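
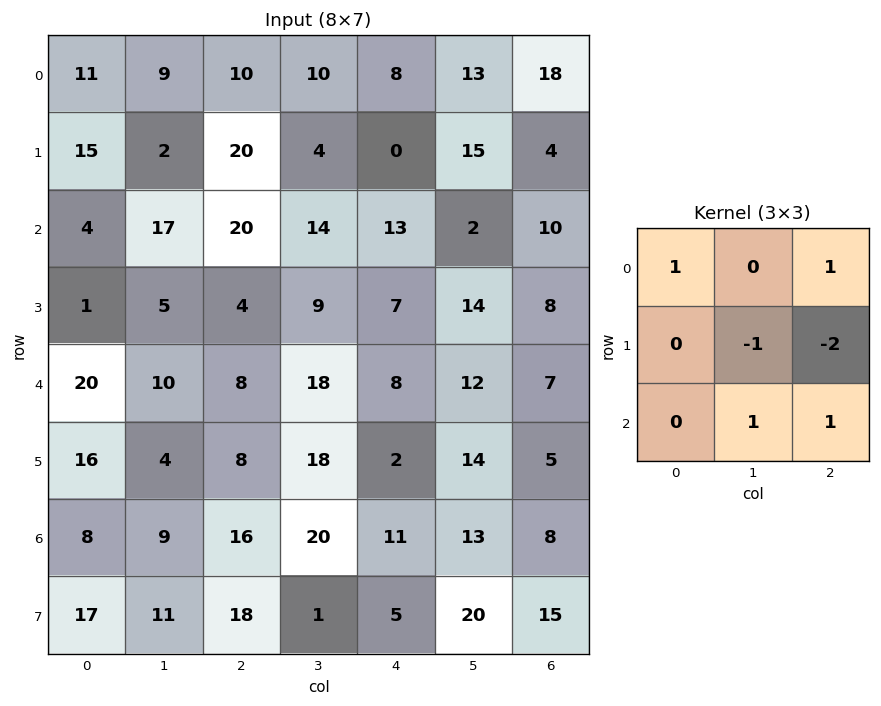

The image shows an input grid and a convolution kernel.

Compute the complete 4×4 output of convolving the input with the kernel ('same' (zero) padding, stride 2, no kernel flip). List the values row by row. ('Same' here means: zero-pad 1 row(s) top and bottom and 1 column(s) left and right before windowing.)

-12 -6 -19 -14
-30 -29 23 13
-15 -4 7 12
6 -15 20 21

Output[0,0]: The receptive field on the zero-padded input at this output position is [0 0 0 / 0 11 9 / 0 15 2]. Elementwise product with the kernel and sum: 0·1 + 0·1 + 11·-1 + 9·-2 + 15·1 + 2·1.
Output[0,1]: The receptive field on the zero-padded input at this output position is [0 0 0 / 9 10 10 / 2 20 4]. Elementwise product with the kernel and sum: 0·1 + 0·1 + 10·-1 + 10·-2 + 20·1 + 4·1.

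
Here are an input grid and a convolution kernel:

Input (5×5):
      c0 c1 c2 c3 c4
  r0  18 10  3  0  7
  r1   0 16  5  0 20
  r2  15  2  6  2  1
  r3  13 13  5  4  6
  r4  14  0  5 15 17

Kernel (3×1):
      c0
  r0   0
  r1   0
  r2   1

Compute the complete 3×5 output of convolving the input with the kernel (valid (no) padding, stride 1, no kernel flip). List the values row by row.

15 2 6 2 1
13 13 5 4 6
14 0 5 15 17

Output[0,0]: The receptive field on the input at this output position is [18 / 0 / 15]. Elementwise product with the kernel and sum: 15·1.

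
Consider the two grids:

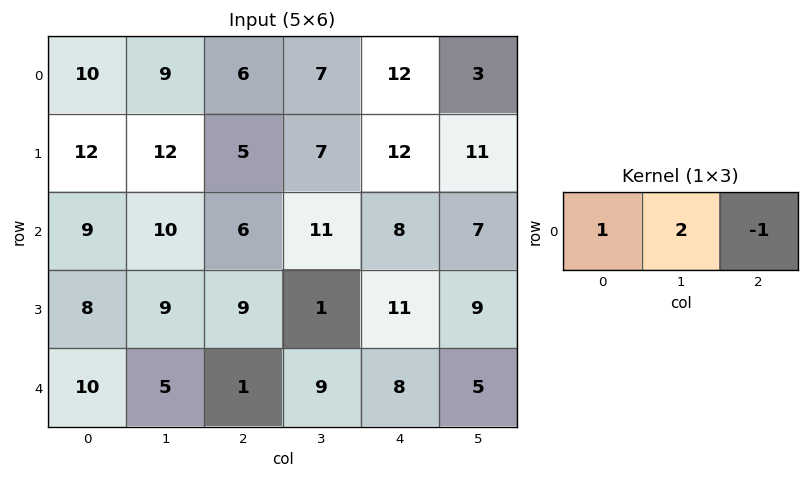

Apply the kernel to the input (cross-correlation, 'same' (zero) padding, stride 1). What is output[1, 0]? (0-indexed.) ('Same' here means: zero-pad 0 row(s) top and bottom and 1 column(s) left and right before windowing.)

12

The receptive field on the zero-padded input at this output position is [0 12 12]. Elementwise product with the kernel and sum: 0·1 + 12·2 + 12·-1.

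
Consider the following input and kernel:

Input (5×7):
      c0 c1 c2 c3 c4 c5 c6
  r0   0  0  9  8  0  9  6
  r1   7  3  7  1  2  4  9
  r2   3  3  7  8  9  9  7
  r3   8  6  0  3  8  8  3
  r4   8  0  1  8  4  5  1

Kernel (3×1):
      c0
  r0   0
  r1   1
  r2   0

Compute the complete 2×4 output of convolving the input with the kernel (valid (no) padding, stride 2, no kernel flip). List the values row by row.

Output[0,0]: The receptive field on the input at this output position is [0 / 7 / 3]. Elementwise product with the kernel and sum: 7·1.
Output[0,1]: The receptive field on the input at this output position is [9 / 7 / 7]. Elementwise product with the kernel and sum: 7·1.

7 7 2 9
8 0 8 3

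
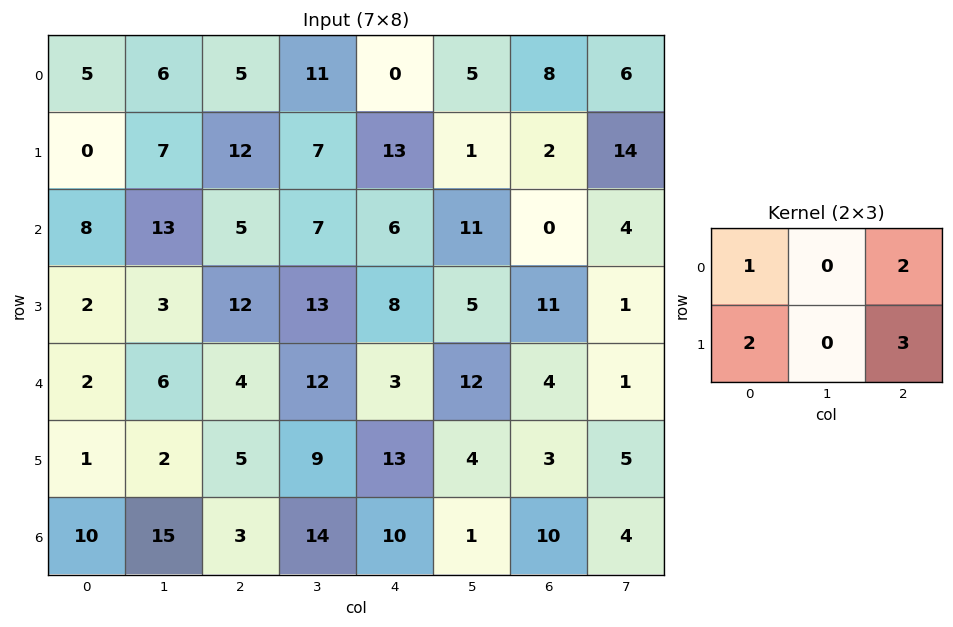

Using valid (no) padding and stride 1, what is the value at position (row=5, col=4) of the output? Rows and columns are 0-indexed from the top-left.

The receptive field on the input at this output position is [13 4 3 / 10 1 10]. Elementwise product with the kernel and sum: 13·1 + 3·2 + 10·2 + 10·3.

69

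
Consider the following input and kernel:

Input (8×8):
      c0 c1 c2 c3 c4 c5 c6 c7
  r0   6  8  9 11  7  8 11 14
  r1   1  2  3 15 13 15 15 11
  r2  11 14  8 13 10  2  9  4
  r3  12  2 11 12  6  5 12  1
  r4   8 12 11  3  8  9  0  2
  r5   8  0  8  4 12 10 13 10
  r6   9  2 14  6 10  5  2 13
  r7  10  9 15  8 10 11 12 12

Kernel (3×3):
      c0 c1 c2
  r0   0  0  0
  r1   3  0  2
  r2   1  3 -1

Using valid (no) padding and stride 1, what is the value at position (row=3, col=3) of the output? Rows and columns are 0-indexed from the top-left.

57

The receptive field on the input at this output position is [12 6 5 / 3 8 9 / 4 12 10]. Elementwise product with the kernel and sum: 3·3 + 9·2 + 4·1 + 12·3 + 10·-1.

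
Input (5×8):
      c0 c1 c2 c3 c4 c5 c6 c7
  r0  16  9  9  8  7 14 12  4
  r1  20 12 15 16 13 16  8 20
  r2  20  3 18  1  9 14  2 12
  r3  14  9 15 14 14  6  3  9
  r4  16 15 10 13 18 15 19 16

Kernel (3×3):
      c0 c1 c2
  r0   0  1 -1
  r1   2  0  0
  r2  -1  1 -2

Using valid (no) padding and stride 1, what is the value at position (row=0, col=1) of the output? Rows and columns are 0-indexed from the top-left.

The receptive field on the input at this output position is [9 9 8 / 12 15 16 / 3 18 1]. Elementwise product with the kernel and sum: 9·1 + 8·-1 + 12·2 + 3·-1 + 18·1 + 1·-2.

38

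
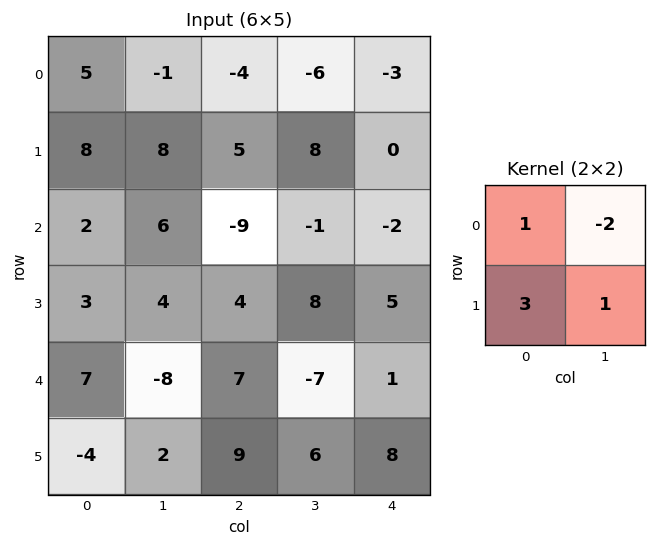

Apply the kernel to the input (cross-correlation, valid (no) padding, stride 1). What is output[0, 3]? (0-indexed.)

24

The receptive field on the input at this output position is [-6 -3 / 8 0]. Elementwise product with the kernel and sum: -6·1 + -3·-2 + 8·3 + 0·1.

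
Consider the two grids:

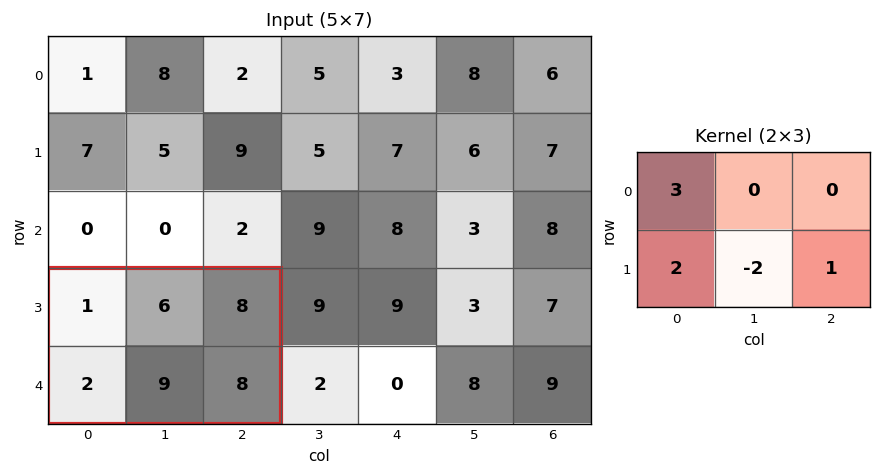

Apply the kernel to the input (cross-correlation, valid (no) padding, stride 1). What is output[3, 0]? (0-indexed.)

-3

The receptive field on the input at this output position is [1 6 8 / 2 9 8]. Elementwise product with the kernel and sum: 1·3 + 2·2 + 9·-2 + 8·1.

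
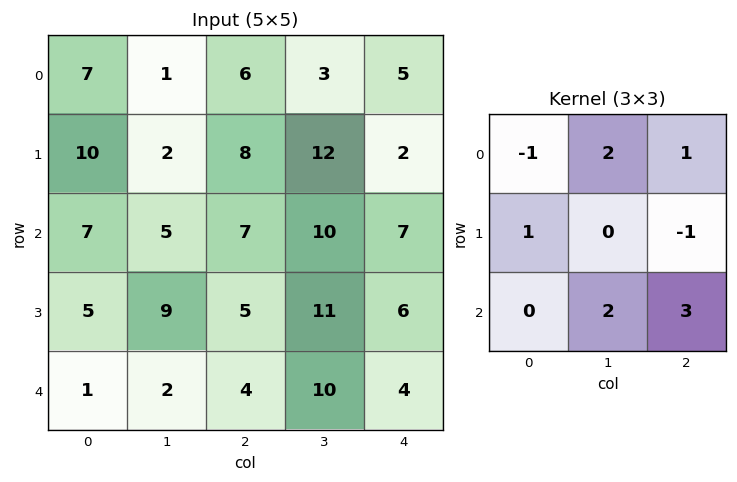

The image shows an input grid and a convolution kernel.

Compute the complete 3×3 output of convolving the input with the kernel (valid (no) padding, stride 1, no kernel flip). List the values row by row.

34 48 52
35 64 58
26 55 51

Output[0,0]: The receptive field on the input at this output position is [7 1 6 / 10 2 8 / 7 5 7]. Elementwise product with the kernel and sum: 7·-1 + 1·2 + 6·1 + 10·1 + 8·-1 + 5·2 + 7·3.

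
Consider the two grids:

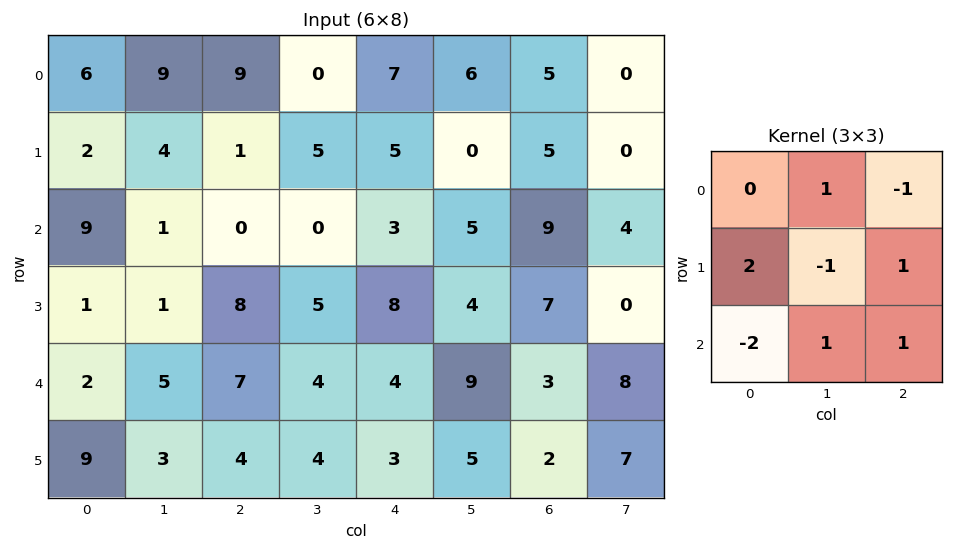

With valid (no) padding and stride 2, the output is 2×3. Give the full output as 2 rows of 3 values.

-16 -2 24
18 10 19

Output[0,0]: The receptive field on the input at this output position is [6 9 9 / 2 4 1 / 9 1 0]. Elementwise product with the kernel and sum: 9·1 + 9·-1 + 2·2 + 4·-1 + 1·1 + 9·-2 + 1·1 + 0·1.
Output[0,1]: The receptive field on the input at this output position is [9 0 7 / 1 5 5 / 0 0 3]. Elementwise product with the kernel and sum: 0·1 + 7·-1 + 1·2 + 5·-1 + 5·1 + 0·-2 + 0·1 + 3·1.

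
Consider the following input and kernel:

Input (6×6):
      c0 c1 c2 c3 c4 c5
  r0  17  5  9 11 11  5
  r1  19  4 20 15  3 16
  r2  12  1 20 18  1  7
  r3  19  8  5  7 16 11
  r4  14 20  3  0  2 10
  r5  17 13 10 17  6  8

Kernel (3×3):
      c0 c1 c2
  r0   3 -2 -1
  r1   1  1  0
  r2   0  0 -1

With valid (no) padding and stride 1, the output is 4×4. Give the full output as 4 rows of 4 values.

35 -8 28 17
37 -29 49 31
38 -42 33 58
60 13 -18 -28

Output[0,0]: The receptive field on the input at this output position is [17 5 9 / 19 4 20 / 12 1 20]. Elementwise product with the kernel and sum: 17·3 + 5·-2 + 9·-1 + 19·1 + 4·1 + 20·-1.
Output[0,1]: The receptive field on the input at this output position is [5 9 11 / 4 20 15 / 1 20 18]. Elementwise product with the kernel and sum: 5·3 + 9·-2 + 11·-1 + 4·1 + 20·1 + 18·-1.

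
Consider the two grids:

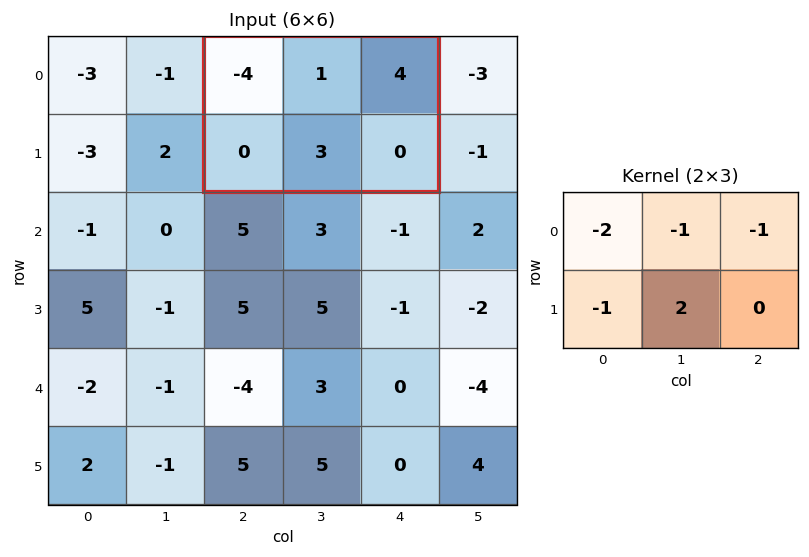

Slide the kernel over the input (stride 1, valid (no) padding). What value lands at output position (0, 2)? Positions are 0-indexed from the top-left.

The receptive field on the input at this output position is [-4 1 4 / 0 3 0]. Elementwise product with the kernel and sum: -4·-2 + 1·-1 + 4·-1 + 0·-1 + 3·2.

9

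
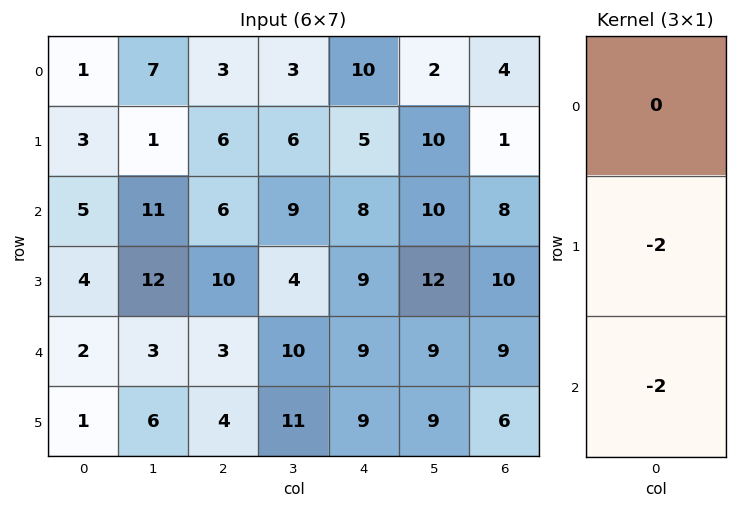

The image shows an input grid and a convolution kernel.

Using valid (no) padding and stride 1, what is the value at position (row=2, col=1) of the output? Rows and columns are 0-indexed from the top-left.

-30

The receptive field on the input at this output position is [11 / 12 / 3]. Elementwise product with the kernel and sum: 12·-2 + 3·-2.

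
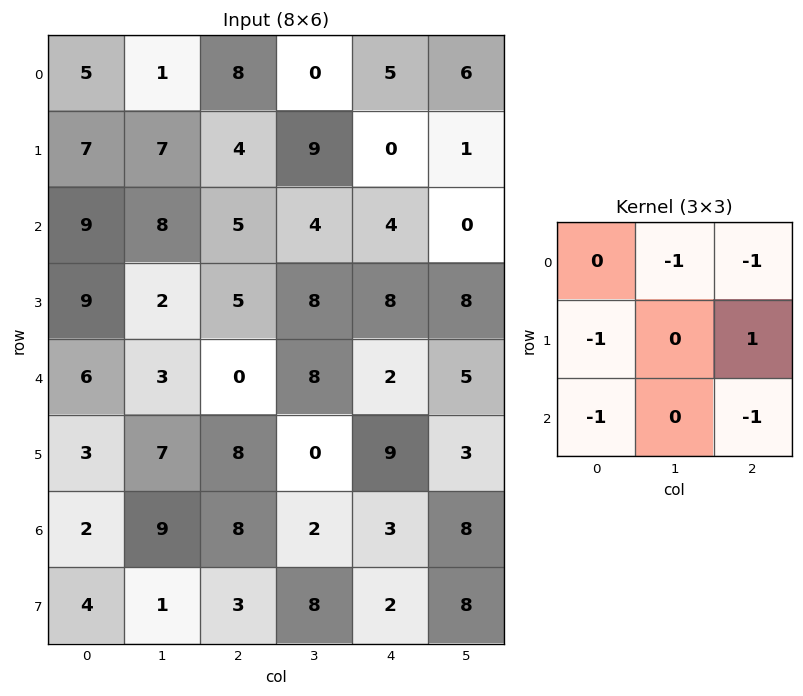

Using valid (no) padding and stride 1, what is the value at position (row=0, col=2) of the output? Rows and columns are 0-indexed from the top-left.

-18

The receptive field on the input at this output position is [8 0 5 / 4 9 0 / 5 4 4]. Elementwise product with the kernel and sum: 0·-1 + 5·-1 + 4·-1 + 0·1 + 5·-1 + 4·-1.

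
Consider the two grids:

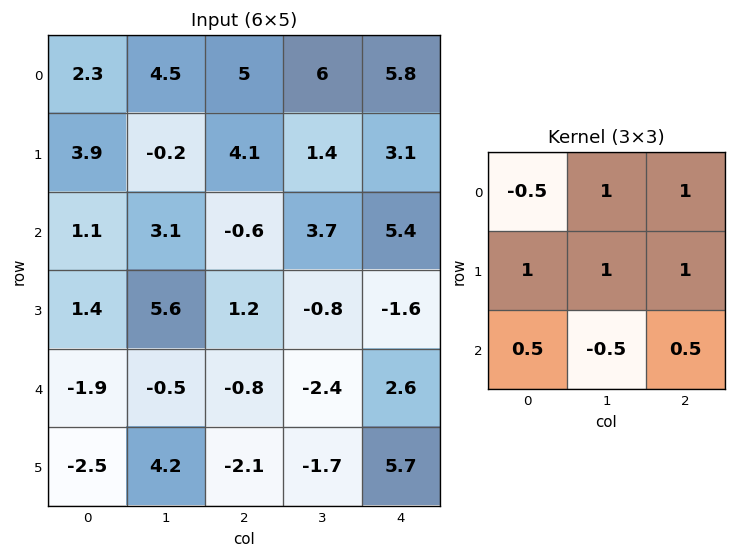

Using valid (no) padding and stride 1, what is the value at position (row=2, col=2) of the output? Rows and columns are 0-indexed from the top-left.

The receptive field on the input at this output position is [-0.6 3.7 5.4 / 1.2 -0.8 -1.6 / -0.8 -2.4 2.6]. Elementwise product with the kernel and sum: -0.6·-0.5 + 3.7·1 + 5.4·1 + 1.2·1 + -0.8·1 + -1.6·1 + -0.8·0.5 + -2.4·-0.5 + 2.6·0.5.

10.3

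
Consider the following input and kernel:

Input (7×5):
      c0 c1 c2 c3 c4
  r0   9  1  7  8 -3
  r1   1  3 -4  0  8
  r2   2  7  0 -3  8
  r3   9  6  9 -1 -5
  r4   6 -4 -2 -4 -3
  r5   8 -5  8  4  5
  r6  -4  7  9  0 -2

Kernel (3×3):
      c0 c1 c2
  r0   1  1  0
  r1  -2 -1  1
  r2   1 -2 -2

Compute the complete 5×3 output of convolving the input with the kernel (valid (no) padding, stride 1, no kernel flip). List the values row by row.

-11 19 21
-28 -28 28
12 -7 -13
7 -8 3
-37 -11 -8

Output[0,0]: The receptive field on the input at this output position is [9 1 7 / 1 3 -4 / 2 7 0]. Elementwise product with the kernel and sum: 9·1 + 1·1 + 1·-2 + 3·-1 + -4·1 + 2·1 + 7·-2 + 0·-2.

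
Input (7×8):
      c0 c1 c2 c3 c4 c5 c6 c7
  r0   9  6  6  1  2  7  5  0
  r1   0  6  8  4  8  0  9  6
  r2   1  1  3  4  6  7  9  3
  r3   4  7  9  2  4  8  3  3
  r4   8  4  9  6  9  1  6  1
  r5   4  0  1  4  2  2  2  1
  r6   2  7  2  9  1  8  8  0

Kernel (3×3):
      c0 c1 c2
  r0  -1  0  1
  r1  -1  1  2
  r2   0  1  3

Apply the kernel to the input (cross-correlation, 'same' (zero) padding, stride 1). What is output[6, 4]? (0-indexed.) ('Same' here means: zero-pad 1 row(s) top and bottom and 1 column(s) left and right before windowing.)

The receptive field on the zero-padded input at this output position is [4 2 2 / 9 1 8 / 0 0 0]. Elementwise product with the kernel and sum: 4·-1 + 2·1 + 9·-1 + 1·1 + 8·2 + 0·1 + 0·3.

6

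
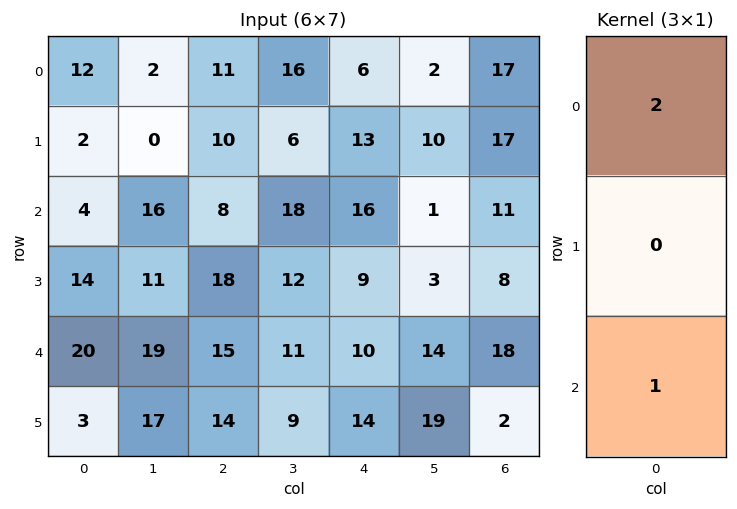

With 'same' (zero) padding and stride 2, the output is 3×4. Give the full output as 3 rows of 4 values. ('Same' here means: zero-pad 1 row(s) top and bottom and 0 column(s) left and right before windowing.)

Output[0,0]: The receptive field on the zero-padded input at this output position is [0 / 12 / 2]. Elementwise product with the kernel and sum: 0·2 + 2·1.

2 10 13 17
18 38 35 42
31 50 32 18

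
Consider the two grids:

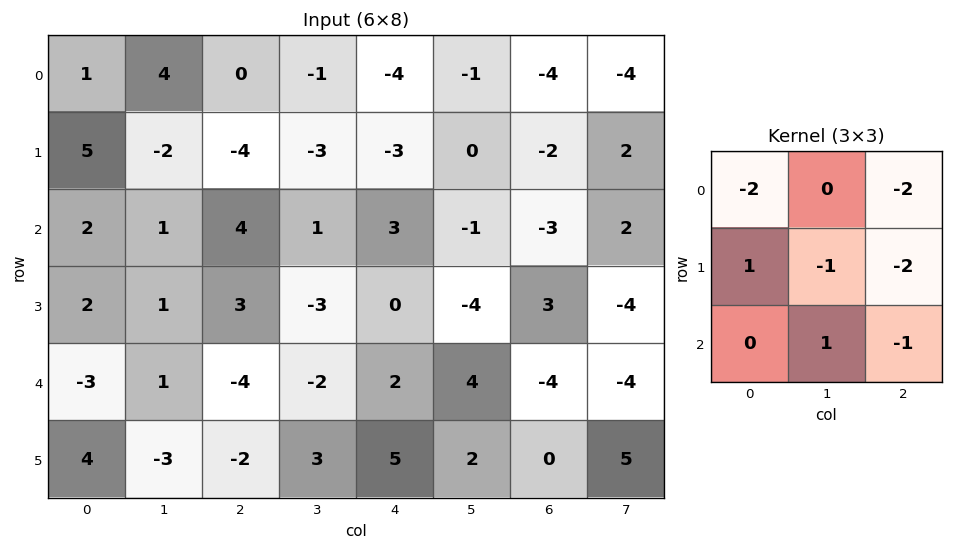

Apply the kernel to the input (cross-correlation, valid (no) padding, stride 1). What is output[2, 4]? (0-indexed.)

The receptive field on the input at this output position is [3 -1 -3 / 0 -4 3 / 2 4 -4]. Elementwise product with the kernel and sum: 3·-2 + -3·-2 + 0·1 + -4·-1 + 3·-2 + 4·1 + -4·-1.

6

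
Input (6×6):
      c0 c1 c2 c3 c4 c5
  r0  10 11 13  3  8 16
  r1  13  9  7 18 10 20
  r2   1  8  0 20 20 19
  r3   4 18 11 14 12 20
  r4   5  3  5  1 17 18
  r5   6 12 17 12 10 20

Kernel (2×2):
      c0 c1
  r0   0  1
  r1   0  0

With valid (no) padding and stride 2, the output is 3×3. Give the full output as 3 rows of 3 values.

Output[0,0]: The receptive field on the input at this output position is [10 11 / 13 9]. Elementwise product with the kernel and sum: 11·1.
Output[0,1]: The receptive field on the input at this output position is [13 3 / 7 18]. Elementwise product with the kernel and sum: 3·1.

11 3 16
8 20 19
3 1 18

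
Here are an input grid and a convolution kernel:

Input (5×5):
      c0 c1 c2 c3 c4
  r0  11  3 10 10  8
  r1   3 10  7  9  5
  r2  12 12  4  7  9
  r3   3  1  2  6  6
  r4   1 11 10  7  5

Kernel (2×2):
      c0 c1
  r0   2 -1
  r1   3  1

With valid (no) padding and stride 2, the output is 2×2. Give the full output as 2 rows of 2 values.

38 40
22 13

Output[0,0]: The receptive field on the input at this output position is [11 3 / 3 10]. Elementwise product with the kernel and sum: 11·2 + 3·-1 + 3·3 + 10·1.
Output[0,1]: The receptive field on the input at this output position is [10 10 / 7 9]. Elementwise product with the kernel and sum: 10·2 + 10·-1 + 7·3 + 9·1.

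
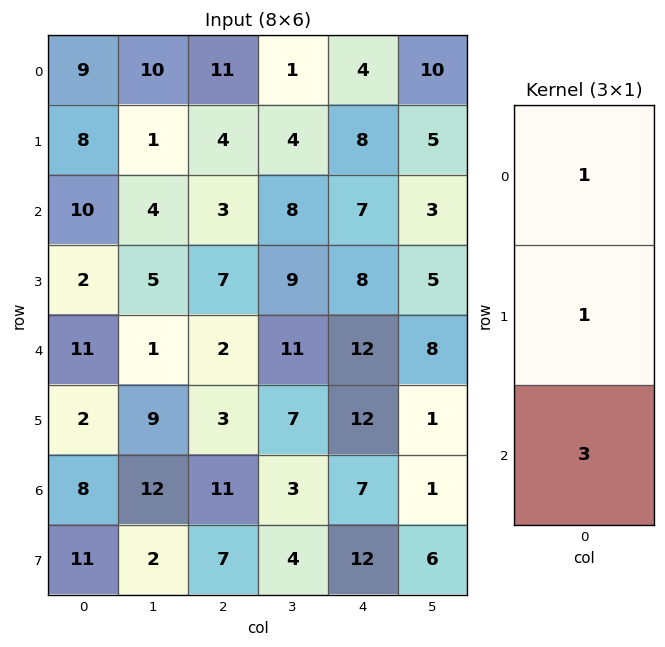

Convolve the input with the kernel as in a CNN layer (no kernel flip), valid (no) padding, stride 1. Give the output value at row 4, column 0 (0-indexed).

The receptive field on the input at this output position is [11 / 2 / 8]. Elementwise product with the kernel and sum: 11·1 + 2·1 + 8·3.

37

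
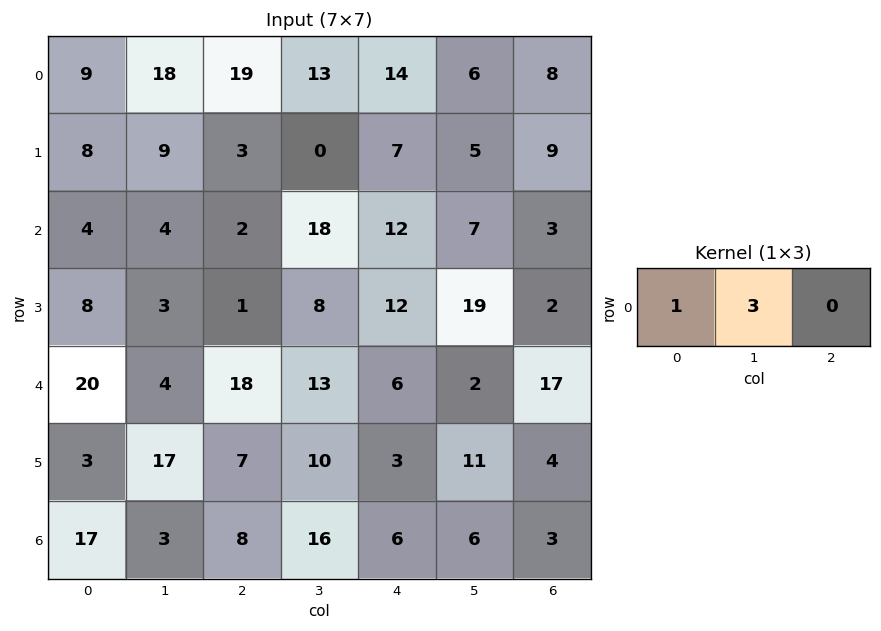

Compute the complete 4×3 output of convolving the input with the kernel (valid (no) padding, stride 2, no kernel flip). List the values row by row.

63 58 32
16 56 33
32 57 12
26 56 24

Output[0,0]: The receptive field on the input at this output position is [9 18 19]. Elementwise product with the kernel and sum: 9·1 + 18·3.
Output[0,1]: The receptive field on the input at this output position is [19 13 14]. Elementwise product with the kernel and sum: 19·1 + 13·3.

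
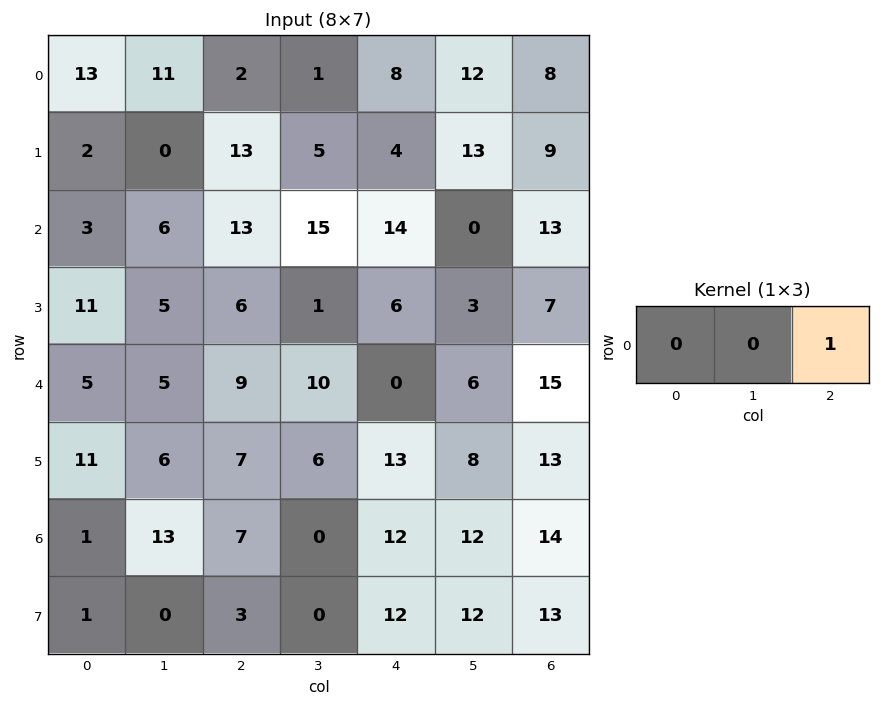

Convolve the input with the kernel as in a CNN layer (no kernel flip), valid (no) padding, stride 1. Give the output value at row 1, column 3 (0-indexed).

The receptive field on the input at this output position is [5 4 13]. Elementwise product with the kernel and sum: 13·1.

13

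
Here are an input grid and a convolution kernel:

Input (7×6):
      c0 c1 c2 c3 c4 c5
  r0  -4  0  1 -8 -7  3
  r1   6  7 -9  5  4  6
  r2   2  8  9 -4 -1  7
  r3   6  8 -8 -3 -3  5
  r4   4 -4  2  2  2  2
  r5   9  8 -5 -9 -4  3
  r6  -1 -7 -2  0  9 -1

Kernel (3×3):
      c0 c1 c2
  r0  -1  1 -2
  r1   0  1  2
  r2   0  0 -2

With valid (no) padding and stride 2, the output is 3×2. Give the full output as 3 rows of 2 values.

-27 20
-24 -24
-10 -39

Output[0,0]: The receptive field on the input at this output position is [-4 0 1 / 6 7 -9 / 2 8 9]. Elementwise product with the kernel and sum: -4·-1 + 0·1 + 1·-2 + 7·1 + -9·2 + 9·-2.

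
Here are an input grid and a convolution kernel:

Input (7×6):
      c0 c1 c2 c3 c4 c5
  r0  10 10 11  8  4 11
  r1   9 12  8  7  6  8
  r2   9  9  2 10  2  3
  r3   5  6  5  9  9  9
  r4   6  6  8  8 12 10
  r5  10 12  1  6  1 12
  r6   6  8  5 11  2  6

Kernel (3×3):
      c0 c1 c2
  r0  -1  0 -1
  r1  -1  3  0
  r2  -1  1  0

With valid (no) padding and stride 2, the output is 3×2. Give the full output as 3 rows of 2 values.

Output[0,0]: The receptive field on the input at this output position is [10 10 11 / 9 12 8 / 9 9 2]. Elementwise product with the kernel and sum: 10·-1 + 11·-1 + 9·-1 + 12·3 + 9·-1 + 9·1.
Output[0,1]: The receptive field on the input at this output position is [11 8 4 / 8 7 6 / 2 10 2]. Elementwise product with the kernel and sum: 11·-1 + 4·-1 + 8·-1 + 7·3 + 2·-1 + 10·1.

6 6
2 18
14 3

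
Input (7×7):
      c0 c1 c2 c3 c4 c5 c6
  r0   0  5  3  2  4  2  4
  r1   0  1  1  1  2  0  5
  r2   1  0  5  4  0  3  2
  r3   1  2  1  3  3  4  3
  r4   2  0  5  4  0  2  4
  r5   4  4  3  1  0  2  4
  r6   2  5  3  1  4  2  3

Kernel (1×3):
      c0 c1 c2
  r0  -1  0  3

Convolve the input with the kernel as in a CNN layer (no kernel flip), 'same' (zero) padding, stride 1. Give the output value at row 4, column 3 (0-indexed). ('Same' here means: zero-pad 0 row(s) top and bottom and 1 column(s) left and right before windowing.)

The receptive field on the zero-padded input at this output position is [5 4 0]. Elementwise product with the kernel and sum: 5·-1 + 0·3.

-5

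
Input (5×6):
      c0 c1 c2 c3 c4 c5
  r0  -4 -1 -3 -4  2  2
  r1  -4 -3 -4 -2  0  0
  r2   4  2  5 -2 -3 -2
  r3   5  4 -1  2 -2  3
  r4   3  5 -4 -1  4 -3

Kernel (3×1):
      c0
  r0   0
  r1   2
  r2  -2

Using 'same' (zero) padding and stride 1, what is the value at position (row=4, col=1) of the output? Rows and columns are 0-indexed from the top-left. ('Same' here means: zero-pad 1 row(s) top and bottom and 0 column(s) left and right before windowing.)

The receptive field on the zero-padded input at this output position is [4 / 5 / 0]. Elementwise product with the kernel and sum: 5·2 + 0·-2.

10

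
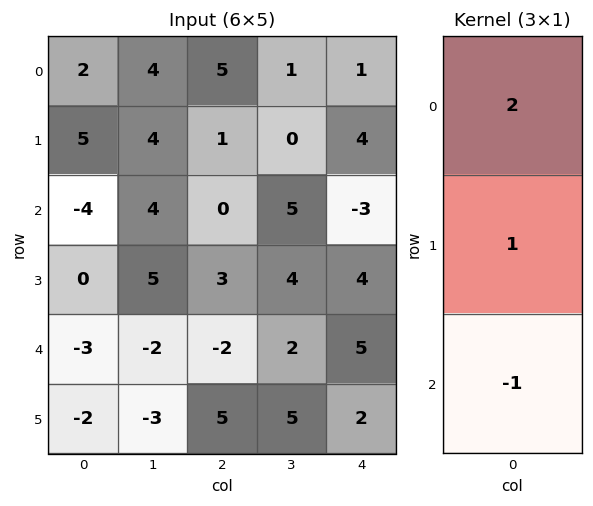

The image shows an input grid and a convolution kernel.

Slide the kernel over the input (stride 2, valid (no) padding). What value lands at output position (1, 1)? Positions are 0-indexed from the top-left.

The receptive field on the input at this output position is [0 / 3 / -2]. Elementwise product with the kernel and sum: 0·2 + 3·1 + -2·-1.

5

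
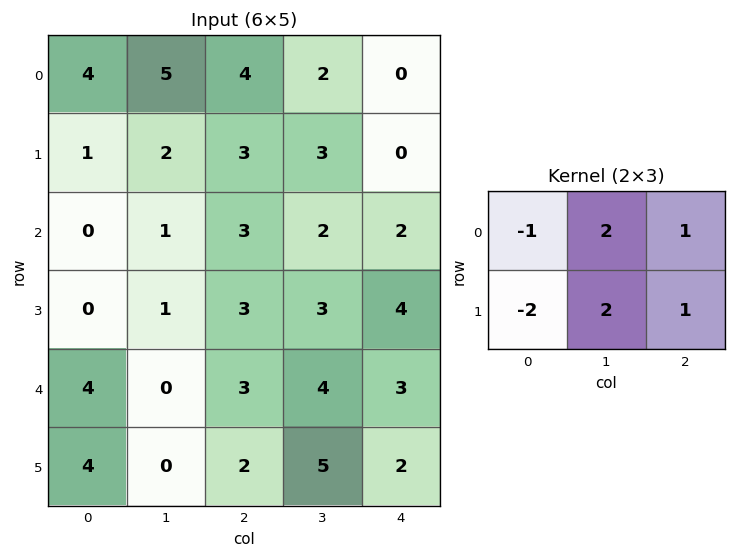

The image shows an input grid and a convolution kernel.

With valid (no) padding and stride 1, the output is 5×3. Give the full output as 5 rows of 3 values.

Output[0,0]: The receptive field on the input at this output position is [4 5 4 / 1 2 3]. Elementwise product with the kernel and sum: 4·-1 + 5·2 + 4·1 + 1·-2 + 2·2 + 3·1.

15 10 0
11 13 3
10 14 7
0 18 12
-7 19 16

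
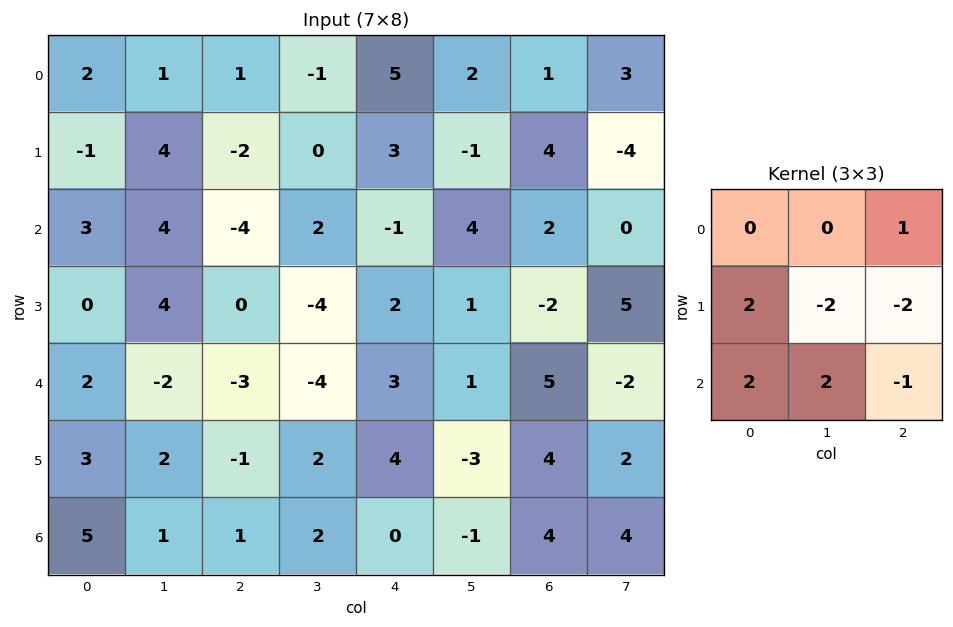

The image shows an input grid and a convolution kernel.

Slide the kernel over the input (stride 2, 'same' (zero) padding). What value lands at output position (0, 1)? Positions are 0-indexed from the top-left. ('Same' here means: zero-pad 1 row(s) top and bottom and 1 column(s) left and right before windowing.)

6

The receptive field on the zero-padded input at this output position is [0 0 0 / 1 1 -1 / 4 -2 0]. Elementwise product with the kernel and sum: 0·1 + 1·2 + 1·-2 + -1·-2 + 4·2 + -2·2 + 0·-1.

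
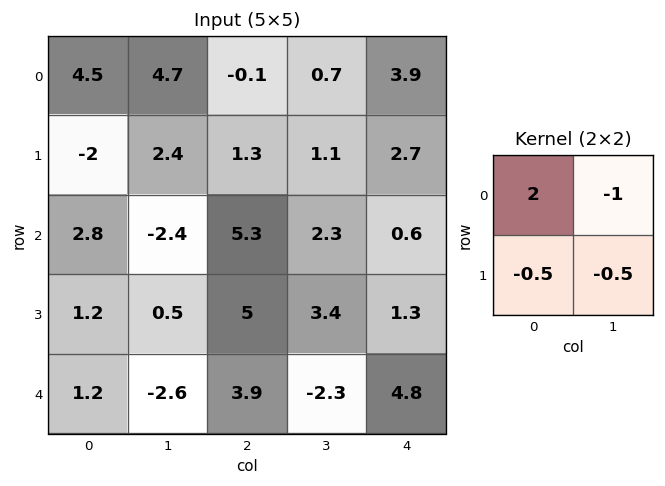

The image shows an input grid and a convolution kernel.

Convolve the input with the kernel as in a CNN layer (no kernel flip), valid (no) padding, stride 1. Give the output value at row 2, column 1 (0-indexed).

-12.85

The receptive field on the input at this output position is [-2.4 5.3 / 0.5 5]. Elementwise product with the kernel and sum: -2.4·2 + 5.3·-1 + 0.5·-0.5 + 5·-0.5.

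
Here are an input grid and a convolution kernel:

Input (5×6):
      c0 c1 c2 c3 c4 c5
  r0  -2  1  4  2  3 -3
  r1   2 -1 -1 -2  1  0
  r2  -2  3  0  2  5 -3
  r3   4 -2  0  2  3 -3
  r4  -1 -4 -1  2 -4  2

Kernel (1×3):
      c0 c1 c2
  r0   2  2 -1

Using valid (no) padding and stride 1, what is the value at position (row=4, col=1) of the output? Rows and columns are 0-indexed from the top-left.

The receptive field on the input at this output position is [-4 -1 2]. Elementwise product with the kernel and sum: -4·2 + -1·2 + 2·-1.

-12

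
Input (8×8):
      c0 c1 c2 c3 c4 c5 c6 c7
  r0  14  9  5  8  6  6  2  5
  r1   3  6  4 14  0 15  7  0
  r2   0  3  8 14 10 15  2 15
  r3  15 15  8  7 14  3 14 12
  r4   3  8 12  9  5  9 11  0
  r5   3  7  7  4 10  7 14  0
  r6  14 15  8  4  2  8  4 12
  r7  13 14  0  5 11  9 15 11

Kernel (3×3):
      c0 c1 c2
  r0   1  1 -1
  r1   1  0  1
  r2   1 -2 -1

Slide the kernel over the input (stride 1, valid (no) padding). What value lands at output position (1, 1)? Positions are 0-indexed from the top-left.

The receptive field on the input at this output position is [6 4 14 / 3 8 14 / 15 8 7]. Elementwise product with the kernel and sum: 6·1 + 4·1 + 14·-1 + 3·1 + 14·1 + 15·1 + 8·-2 + 7·-1.

5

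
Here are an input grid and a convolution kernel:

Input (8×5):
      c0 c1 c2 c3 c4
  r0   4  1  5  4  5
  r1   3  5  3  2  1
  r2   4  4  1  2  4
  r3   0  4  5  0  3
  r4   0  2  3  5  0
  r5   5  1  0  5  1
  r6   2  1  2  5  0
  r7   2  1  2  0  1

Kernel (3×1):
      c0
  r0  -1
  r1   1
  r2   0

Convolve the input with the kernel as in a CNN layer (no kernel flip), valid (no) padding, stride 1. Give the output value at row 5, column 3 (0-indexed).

0

The receptive field on the input at this output position is [5 / 5 / 0]. Elementwise product with the kernel and sum: 5·-1 + 5·1.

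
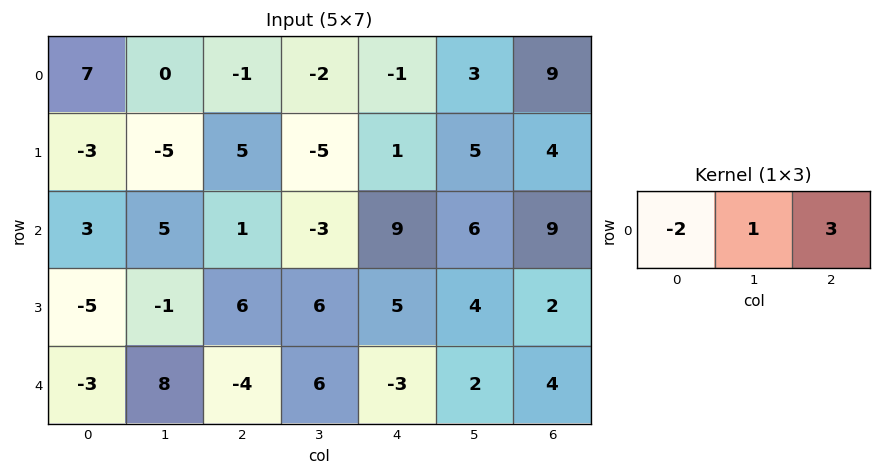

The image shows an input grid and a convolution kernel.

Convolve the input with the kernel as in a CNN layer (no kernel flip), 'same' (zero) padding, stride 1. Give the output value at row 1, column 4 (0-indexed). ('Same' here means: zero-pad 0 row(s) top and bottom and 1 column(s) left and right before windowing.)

The receptive field on the zero-padded input at this output position is [-5 1 5]. Elementwise product with the kernel and sum: -5·-2 + 1·1 + 5·3.

26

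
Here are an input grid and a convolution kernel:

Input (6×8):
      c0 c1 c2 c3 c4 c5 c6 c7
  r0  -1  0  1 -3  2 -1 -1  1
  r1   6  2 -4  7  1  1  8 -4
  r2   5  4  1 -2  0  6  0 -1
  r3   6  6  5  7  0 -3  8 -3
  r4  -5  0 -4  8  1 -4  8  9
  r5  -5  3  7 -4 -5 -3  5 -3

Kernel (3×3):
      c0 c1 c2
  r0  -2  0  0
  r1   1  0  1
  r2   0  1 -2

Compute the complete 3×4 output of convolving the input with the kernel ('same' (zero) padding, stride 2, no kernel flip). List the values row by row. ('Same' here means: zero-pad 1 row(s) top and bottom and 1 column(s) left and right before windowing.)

2 -21 -5 16
-2 -11 -4 17
-11 11 -9 22

Output[0,0]: The receptive field on the zero-padded input at this output position is [0 0 0 / 0 -1 0 / 0 6 2]. Elementwise product with the kernel and sum: 0·-2 + 0·1 + 0·1 + 6·1 + 2·-2.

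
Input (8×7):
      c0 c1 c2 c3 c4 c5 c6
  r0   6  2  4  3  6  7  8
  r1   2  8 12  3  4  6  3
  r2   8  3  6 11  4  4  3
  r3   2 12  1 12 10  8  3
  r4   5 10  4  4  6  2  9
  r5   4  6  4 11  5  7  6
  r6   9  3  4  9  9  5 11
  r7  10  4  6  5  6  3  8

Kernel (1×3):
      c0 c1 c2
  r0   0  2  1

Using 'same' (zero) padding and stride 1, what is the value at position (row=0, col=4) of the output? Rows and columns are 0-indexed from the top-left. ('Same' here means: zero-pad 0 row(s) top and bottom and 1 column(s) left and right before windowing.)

19

The receptive field on the zero-padded input at this output position is [3 6 7]. Elementwise product with the kernel and sum: 6·2 + 7·1.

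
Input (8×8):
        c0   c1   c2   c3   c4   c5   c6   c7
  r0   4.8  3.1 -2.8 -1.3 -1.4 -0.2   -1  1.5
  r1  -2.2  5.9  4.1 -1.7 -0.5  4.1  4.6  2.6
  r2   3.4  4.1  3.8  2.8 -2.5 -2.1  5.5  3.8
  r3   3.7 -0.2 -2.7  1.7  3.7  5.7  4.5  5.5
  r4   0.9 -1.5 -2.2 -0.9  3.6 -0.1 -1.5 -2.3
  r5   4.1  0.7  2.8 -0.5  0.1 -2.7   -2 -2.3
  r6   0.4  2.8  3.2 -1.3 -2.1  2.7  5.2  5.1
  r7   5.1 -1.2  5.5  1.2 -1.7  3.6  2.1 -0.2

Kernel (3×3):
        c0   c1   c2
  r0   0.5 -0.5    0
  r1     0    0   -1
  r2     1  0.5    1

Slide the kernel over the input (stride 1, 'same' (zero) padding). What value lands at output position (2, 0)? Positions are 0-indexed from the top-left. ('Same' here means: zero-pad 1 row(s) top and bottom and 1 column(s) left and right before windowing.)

-1.35

The receptive field on the zero-padded input at this output position is [0 -2.2 5.9 / 0 3.4 4.1 / 0 3.7 -0.2]. Elementwise product with the kernel and sum: 0·0.5 + -2.2·-0.5 + 4.1·-1 + 0·1 + 3.7·0.5 + -0.2·1.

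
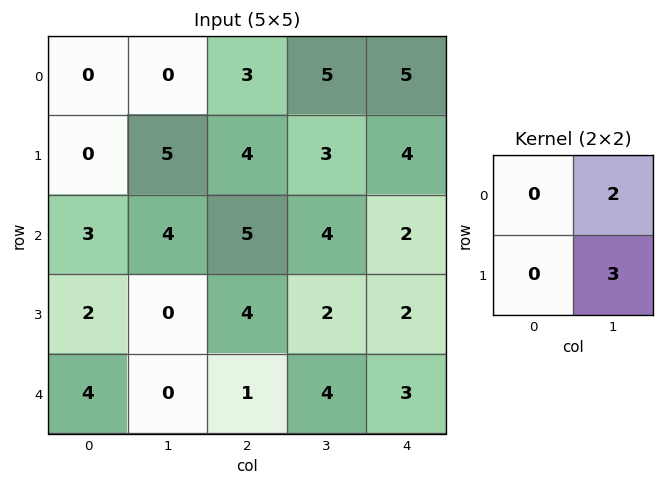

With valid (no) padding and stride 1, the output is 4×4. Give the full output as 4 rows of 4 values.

Output[0,0]: The receptive field on the input at this output position is [0 0 / 0 5]. Elementwise product with the kernel and sum: 0·2 + 5·3.
Output[0,1]: The receptive field on the input at this output position is [0 3 / 5 4]. Elementwise product with the kernel and sum: 3·2 + 4·3.

15 18 19 22
22 23 18 14
8 22 14 10
0 11 16 13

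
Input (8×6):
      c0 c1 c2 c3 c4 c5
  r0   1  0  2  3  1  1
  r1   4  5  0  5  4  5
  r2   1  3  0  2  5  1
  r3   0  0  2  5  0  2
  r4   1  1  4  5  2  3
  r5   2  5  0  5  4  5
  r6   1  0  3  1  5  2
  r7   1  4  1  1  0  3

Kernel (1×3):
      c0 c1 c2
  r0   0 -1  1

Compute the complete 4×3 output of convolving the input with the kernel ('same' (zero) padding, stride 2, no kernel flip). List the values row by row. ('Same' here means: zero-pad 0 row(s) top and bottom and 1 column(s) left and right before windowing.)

Output[0,0]: The receptive field on the zero-padded input at this output position is [0 1 0]. Elementwise product with the kernel and sum: 1·-1 + 0·1.
Output[0,1]: The receptive field on the zero-padded input at this output position is [0 2 3]. Elementwise product with the kernel and sum: 2·-1 + 3·1.

-1 1 0
2 2 -4
0 1 1
-1 -2 -3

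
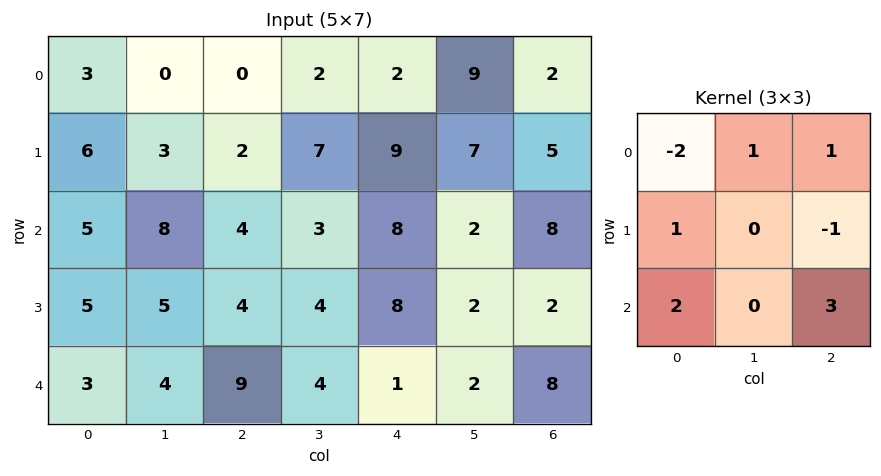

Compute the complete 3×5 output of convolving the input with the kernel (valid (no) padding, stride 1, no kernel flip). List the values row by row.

Output[0,0]: The receptive field on the input at this output position is [3 0 0 / 6 3 2 / 5 8 4]. Elementwise product with the kernel and sum: 3·-2 + 0·1 + 0·1 + 6·1 + 2·-1 + 5·2 + 4·3.
Output[0,1]: The receptive field on the input at this output position is [0 0 2 / 3 2 7 / 8 4 3]. Elementwise product with the kernel and sum: 0·-2 + 0·1 + 2·1 + 3·1 + 7·-1 + 8·2 + 3·3.

20 23 29 19 51
16 30 40 17 16
36 12 20 20 26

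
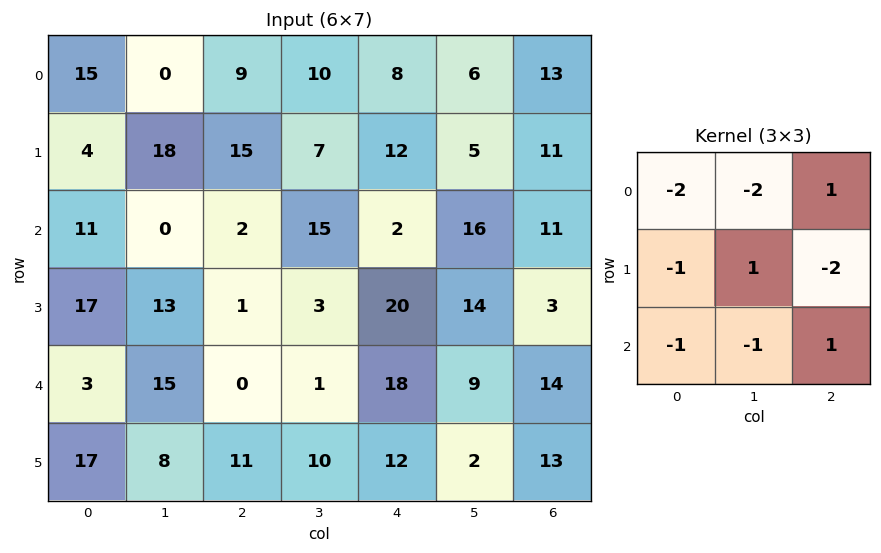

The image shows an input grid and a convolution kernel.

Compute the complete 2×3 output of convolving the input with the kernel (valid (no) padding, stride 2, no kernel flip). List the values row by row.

-46 -77 -51
-44 -53 -50

Output[0,0]: The receptive field on the input at this output position is [15 0 9 / 4 18 15 / 11 0 2]. Elementwise product with the kernel and sum: 15·-2 + 0·-2 + 9·1 + 4·-1 + 18·1 + 15·-2 + 11·-1 + 0·-1 + 2·1.
Output[0,1]: The receptive field on the input at this output position is [9 10 8 / 15 7 12 / 2 15 2]. Elementwise product with the kernel and sum: 9·-2 + 10·-2 + 8·1 + 15·-1 + 7·1 + 12·-2 + 2·-1 + 15·-1 + 2·1.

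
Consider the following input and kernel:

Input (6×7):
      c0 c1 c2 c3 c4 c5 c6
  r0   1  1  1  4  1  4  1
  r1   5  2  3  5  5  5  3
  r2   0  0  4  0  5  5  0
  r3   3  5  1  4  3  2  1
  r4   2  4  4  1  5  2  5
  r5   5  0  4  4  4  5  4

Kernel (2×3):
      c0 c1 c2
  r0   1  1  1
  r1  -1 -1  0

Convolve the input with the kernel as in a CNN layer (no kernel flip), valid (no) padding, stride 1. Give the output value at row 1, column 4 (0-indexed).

The receptive field on the input at this output position is [5 5 3 / 5 5 0]. Elementwise product with the kernel and sum: 5·1 + 5·1 + 3·1 + 5·-1 + 5·-1.

3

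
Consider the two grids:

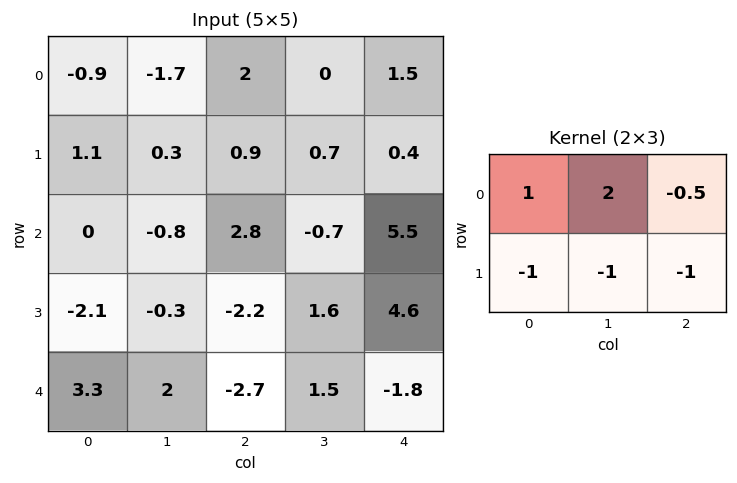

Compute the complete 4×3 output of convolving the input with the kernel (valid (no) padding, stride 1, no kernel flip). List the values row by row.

-7.6 0.4 -0.75
-0.75 0.45 -5.5
1.6 6.05 -5.35
-4.2 -6.3 1.7

Output[0,0]: The receptive field on the input at this output position is [-0.9 -1.7 2 / 1.1 0.3 0.9]. Elementwise product with the kernel and sum: -0.9·1 + -1.7·2 + 2·-0.5 + 1.1·-1 + 0.3·-1 + 0.9·-1.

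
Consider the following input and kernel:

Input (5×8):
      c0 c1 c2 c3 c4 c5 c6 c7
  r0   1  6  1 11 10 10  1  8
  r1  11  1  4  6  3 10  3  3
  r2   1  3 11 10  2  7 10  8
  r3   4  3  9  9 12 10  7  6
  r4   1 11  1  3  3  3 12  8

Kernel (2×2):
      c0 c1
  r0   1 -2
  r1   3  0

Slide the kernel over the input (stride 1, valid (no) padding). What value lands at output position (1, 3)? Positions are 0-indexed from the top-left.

30

The receptive field on the input at this output position is [6 3 / 10 2]. Elementwise product with the kernel and sum: 6·1 + 3·-2 + 10·3.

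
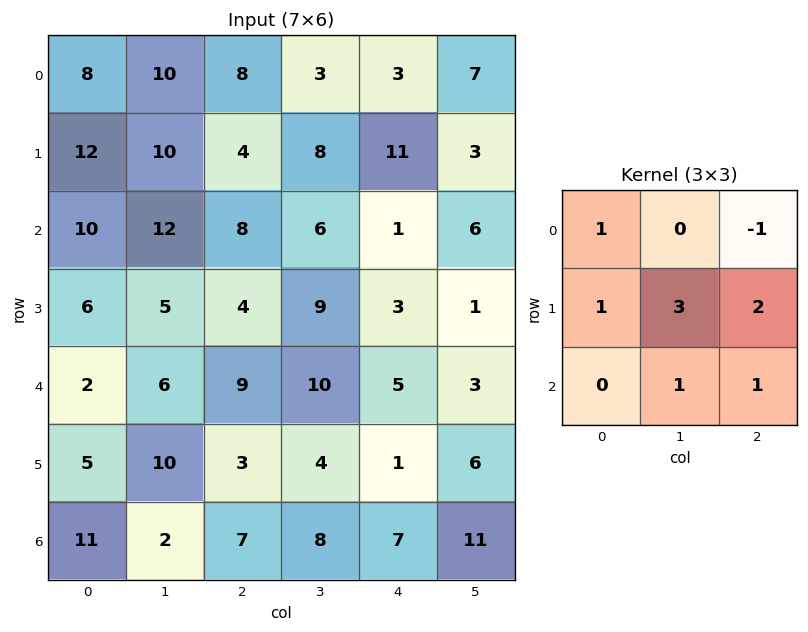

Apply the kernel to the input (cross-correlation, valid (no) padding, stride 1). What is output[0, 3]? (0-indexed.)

50

The receptive field on the input at this output position is [3 3 7 / 8 11 3 / 6 1 6]. Elementwise product with the kernel and sum: 3·1 + 7·-1 + 8·1 + 11·3 + 3·2 + 1·1 + 6·1.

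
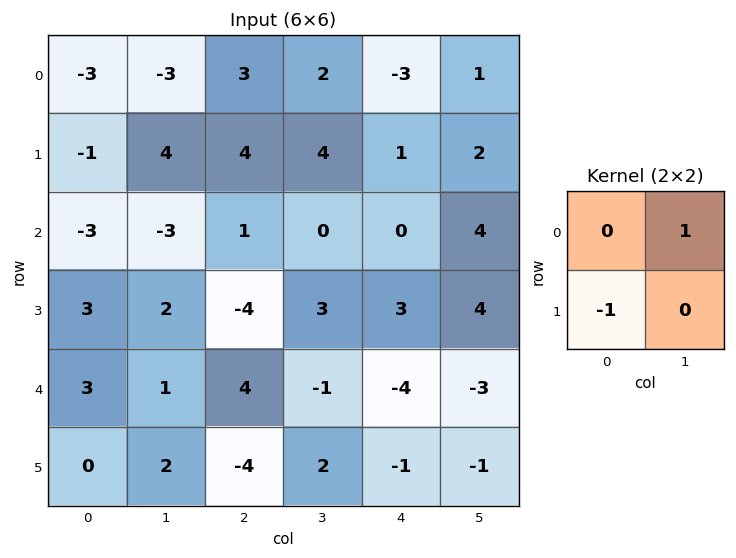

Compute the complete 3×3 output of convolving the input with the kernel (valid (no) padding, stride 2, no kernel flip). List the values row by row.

Output[0,0]: The receptive field on the input at this output position is [-3 -3 / -1 4]. Elementwise product with the kernel and sum: -3·1 + -1·-1.
Output[0,1]: The receptive field on the input at this output position is [3 2 / 4 4]. Elementwise product with the kernel and sum: 2·1 + 4·-1.

-2 -2 0
-6 4 1
1 3 -2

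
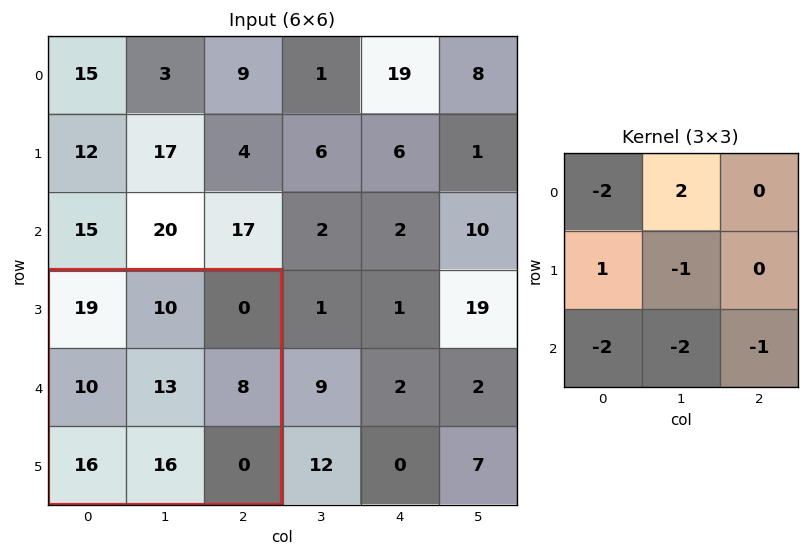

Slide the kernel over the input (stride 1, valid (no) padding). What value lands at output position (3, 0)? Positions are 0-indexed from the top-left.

-85

The receptive field on the input at this output position is [19 10 0 / 10 13 8 / 16 16 0]. Elementwise product with the kernel and sum: 19·-2 + 10·2 + 10·1 + 13·-1 + 16·-2 + 16·-2 + 0·-1.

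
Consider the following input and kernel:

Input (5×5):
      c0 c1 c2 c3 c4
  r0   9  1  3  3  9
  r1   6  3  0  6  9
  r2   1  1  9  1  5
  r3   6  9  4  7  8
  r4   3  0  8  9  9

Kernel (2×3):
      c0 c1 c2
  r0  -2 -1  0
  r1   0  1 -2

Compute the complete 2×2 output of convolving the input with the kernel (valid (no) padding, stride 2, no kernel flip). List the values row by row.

-16 -21
-2 -28

Output[0,0]: The receptive field on the input at this output position is [9 1 3 / 6 3 0]. Elementwise product with the kernel and sum: 9·-2 + 1·-1 + 3·1 + 0·-2.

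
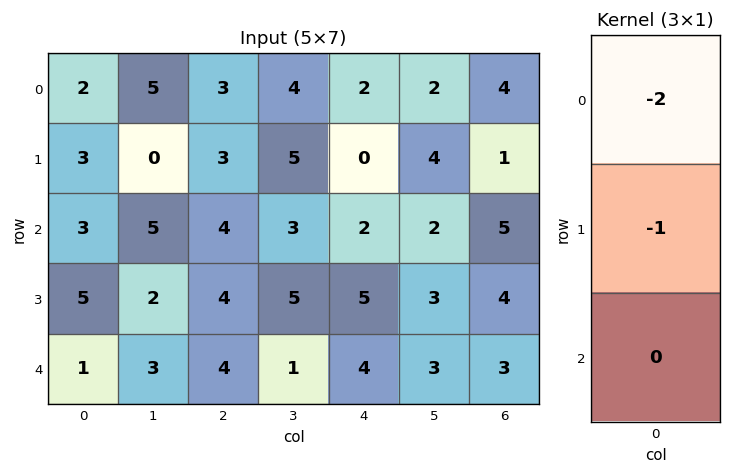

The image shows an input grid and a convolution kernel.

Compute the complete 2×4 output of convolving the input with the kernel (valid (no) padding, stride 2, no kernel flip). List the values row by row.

Output[0,0]: The receptive field on the input at this output position is [2 / 3 / 3]. Elementwise product with the kernel and sum: 2·-2 + 3·-1.

-7 -9 -4 -9
-11 -12 -9 -14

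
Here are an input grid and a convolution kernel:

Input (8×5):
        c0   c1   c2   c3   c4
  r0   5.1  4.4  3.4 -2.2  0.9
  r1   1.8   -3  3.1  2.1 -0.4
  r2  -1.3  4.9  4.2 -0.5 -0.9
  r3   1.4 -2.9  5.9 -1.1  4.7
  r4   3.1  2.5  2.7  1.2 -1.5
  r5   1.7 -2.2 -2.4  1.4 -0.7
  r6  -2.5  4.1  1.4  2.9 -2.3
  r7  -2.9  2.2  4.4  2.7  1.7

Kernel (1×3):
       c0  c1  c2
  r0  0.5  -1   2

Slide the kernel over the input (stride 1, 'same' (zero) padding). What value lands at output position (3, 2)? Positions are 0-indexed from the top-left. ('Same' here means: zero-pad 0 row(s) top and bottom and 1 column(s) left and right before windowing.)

The receptive field on the zero-padded input at this output position is [-2.9 5.9 -1.1]. Elementwise product with the kernel and sum: -2.9·0.5 + 5.9·-1 + -1.1·2.

-9.55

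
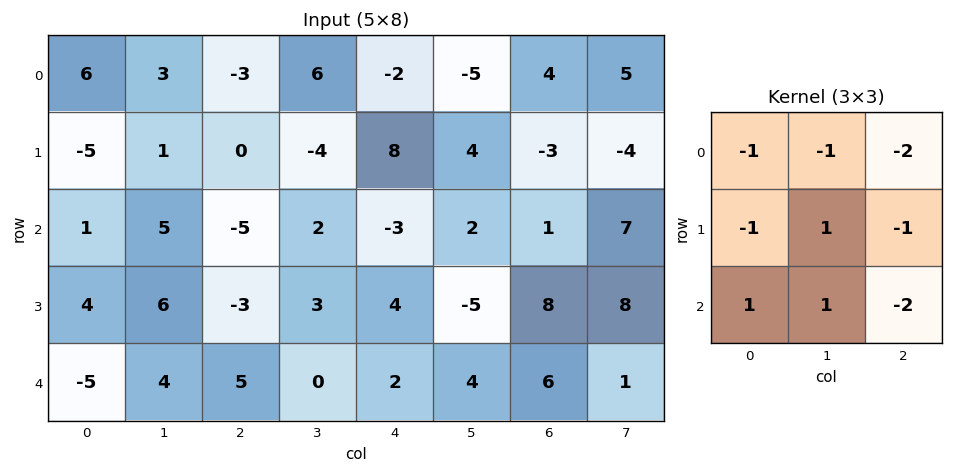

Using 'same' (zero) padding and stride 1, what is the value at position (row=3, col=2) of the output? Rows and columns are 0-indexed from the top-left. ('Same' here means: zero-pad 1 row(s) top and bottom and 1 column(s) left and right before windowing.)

-7

The receptive field on the zero-padded input at this output position is [5 -5 2 / 6 -3 3 / 4 5 0]. Elementwise product with the kernel and sum: 5·-1 + -5·-1 + 2·-2 + 6·-1 + -3·1 + 3·-1 + 4·1 + 5·1 + 0·-2.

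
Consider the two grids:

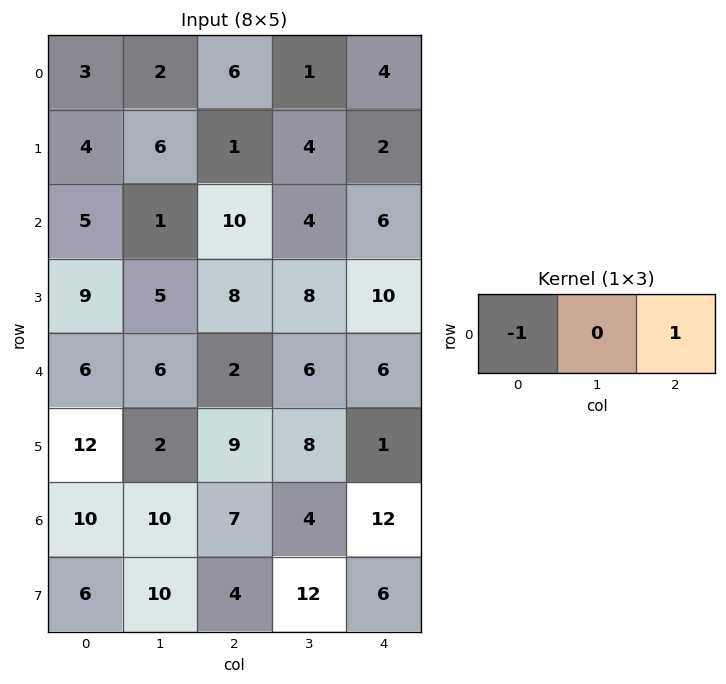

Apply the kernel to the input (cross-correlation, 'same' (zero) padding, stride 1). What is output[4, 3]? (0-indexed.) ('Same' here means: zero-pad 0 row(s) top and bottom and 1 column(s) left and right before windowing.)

4

The receptive field on the zero-padded input at this output position is [2 6 6]. Elementwise product with the kernel and sum: 2·-1 + 6·1.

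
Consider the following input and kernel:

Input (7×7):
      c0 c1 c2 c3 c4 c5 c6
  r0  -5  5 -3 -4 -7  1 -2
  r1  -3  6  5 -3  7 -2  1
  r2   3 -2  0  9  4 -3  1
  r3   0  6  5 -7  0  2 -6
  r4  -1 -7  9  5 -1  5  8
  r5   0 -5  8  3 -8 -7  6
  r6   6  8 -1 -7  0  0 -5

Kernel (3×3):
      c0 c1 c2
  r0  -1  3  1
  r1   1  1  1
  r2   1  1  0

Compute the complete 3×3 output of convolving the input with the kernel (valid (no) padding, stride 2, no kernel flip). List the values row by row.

26 2 15
-6 43 -12
6 0 15

Output[0,0]: The receptive field on the input at this output position is [-5 5 -3 / -3 6 5 / 3 -2 0]. Elementwise product with the kernel and sum: -5·-1 + 5·3 + -3·1 + -3·1 + 6·1 + 5·1 + 3·1 + -2·1.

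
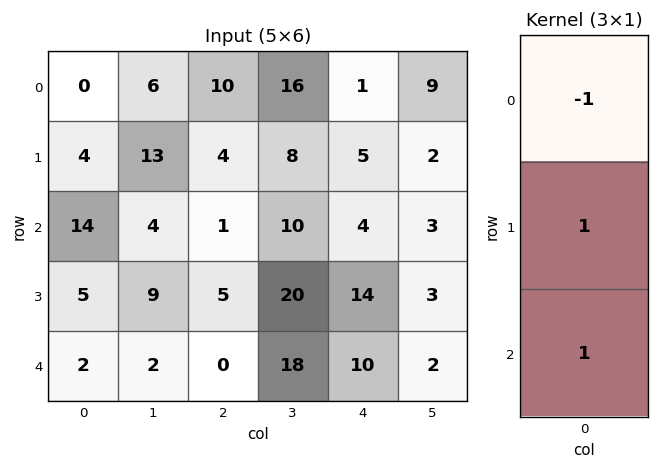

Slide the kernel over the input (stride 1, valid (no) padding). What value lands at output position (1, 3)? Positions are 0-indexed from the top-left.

The receptive field on the input at this output position is [8 / 10 / 20]. Elementwise product with the kernel and sum: 8·-1 + 10·1 + 20·1.

22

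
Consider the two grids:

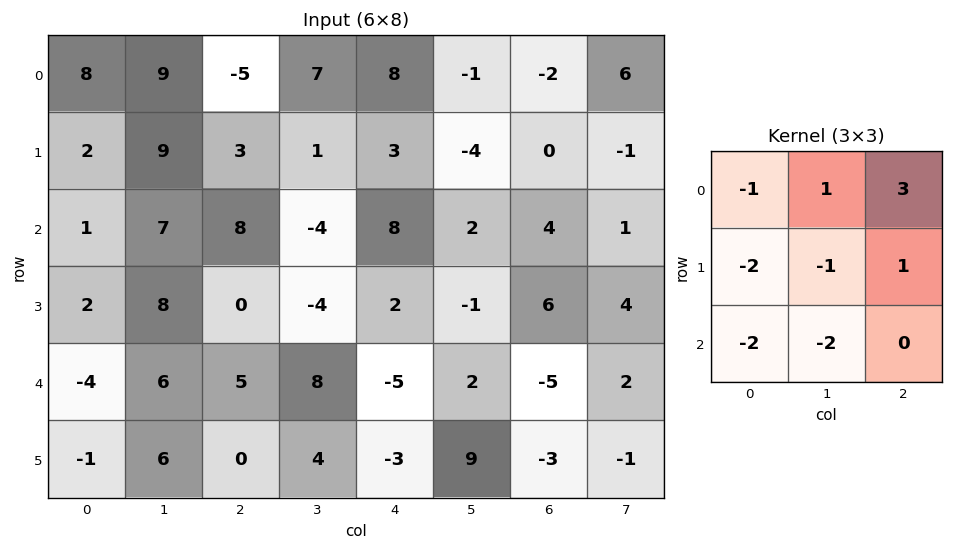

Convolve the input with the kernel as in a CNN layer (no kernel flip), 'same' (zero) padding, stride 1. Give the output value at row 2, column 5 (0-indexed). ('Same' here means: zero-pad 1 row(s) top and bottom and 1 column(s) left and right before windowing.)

The receptive field on the zero-padded input at this output position is [3 -4 0 / 8 2 4 / 2 -1 6]. Elementwise product with the kernel and sum: 3·-1 + -4·1 + 0·3 + 8·-2 + 2·-1 + 4·1 + 2·-2 + -1·-2.

-23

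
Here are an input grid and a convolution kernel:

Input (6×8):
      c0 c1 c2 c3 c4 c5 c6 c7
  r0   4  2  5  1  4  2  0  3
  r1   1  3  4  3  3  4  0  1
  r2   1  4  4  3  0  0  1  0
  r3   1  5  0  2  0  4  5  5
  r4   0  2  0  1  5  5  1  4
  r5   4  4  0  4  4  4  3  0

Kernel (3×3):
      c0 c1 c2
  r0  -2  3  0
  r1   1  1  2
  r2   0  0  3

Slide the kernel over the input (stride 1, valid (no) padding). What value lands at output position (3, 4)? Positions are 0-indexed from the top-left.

33

The receptive field on the input at this output position is [0 4 5 / 5 5 1 / 4 4 3]. Elementwise product with the kernel and sum: 0·-2 + 4·3 + 5·1 + 5·1 + 1·2 + 3·3.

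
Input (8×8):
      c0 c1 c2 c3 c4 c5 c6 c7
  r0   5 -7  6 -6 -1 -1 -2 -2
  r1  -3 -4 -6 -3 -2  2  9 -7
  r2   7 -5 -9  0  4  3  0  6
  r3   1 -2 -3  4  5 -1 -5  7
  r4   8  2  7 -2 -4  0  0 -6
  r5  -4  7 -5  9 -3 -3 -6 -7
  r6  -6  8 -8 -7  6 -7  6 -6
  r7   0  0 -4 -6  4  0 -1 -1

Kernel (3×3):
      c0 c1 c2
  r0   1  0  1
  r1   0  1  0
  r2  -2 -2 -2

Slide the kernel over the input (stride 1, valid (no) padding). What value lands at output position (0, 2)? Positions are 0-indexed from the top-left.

The receptive field on the input at this output position is [6 -6 -1 / -6 -3 -2 / -9 0 4]. Elementwise product with the kernel and sum: 6·1 + -1·1 + -3·1 + -9·-2 + 0·-2 + 4·-2.

12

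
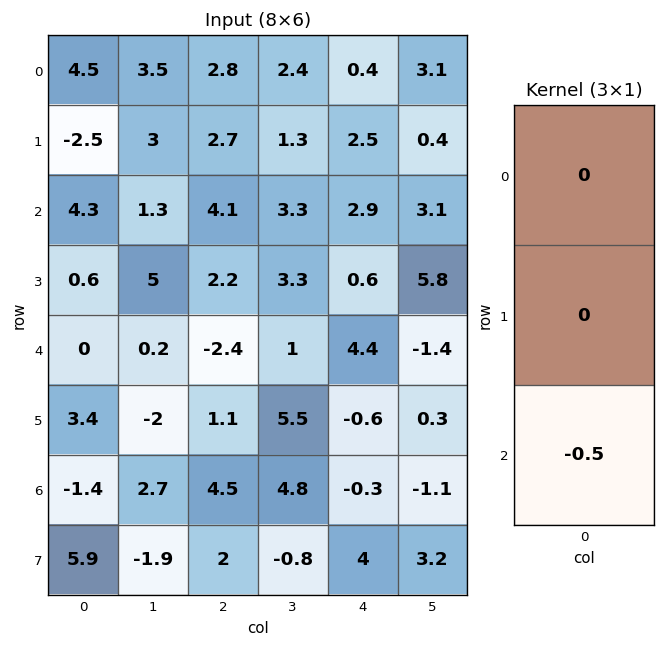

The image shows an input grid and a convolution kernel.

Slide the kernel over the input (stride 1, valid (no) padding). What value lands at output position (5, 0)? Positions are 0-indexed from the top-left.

-2.95

The receptive field on the input at this output position is [3.4 / -1.4 / 5.9]. Elementwise product with the kernel and sum: 5.9·-0.5.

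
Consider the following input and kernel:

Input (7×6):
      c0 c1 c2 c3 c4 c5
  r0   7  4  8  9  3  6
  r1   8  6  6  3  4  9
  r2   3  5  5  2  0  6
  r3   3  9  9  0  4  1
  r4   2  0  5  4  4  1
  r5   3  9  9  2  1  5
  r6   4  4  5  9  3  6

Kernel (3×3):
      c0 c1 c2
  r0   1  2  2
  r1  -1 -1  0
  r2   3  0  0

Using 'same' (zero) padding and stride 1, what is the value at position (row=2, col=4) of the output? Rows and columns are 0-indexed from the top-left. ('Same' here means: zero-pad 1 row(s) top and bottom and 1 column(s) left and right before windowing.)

27

The receptive field on the zero-padded input at this output position is [3 4 9 / 2 0 6 / 0 4 1]. Elementwise product with the kernel and sum: 3·1 + 4·2 + 9·2 + 2·-1 + 0·-1 + 0·3.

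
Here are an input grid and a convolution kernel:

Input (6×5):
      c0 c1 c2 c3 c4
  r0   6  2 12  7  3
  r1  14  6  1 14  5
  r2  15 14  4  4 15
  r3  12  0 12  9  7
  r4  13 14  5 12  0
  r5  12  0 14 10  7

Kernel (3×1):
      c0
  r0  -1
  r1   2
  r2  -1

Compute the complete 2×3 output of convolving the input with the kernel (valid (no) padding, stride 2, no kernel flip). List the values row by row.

Output[0,0]: The receptive field on the input at this output position is [6 / 14 / 15]. Elementwise product with the kernel and sum: 6·-1 + 14·2 + 15·-1.

7 -14 -8
-4 15 -1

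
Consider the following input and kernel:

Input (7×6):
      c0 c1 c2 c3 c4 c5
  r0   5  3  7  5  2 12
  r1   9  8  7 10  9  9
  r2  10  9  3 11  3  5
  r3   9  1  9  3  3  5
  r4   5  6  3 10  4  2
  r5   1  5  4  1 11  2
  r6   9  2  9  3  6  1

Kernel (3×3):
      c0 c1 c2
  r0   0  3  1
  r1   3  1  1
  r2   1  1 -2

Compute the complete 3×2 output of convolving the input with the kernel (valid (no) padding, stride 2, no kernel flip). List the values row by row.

Output[0,0]: The receptive field on the input at this output position is [5 3 7 / 9 8 7 / 10 9 3]. Elementwise product with the kernel and sum: 3·3 + 7·1 + 9·3 + 8·1 + 7·1 + 10·1 + 9·1 + 3·-2.
Output[0,1]: The receptive field on the input at this output position is [7 5 2 / 7 10 9 / 3 11 3]. Elementwise product with the kernel and sum: 5·3 + 2·1 + 7·3 + 10·1 + 9·1 + 3·1 + 11·1 + 3·-2.

71 65
72 74
26 58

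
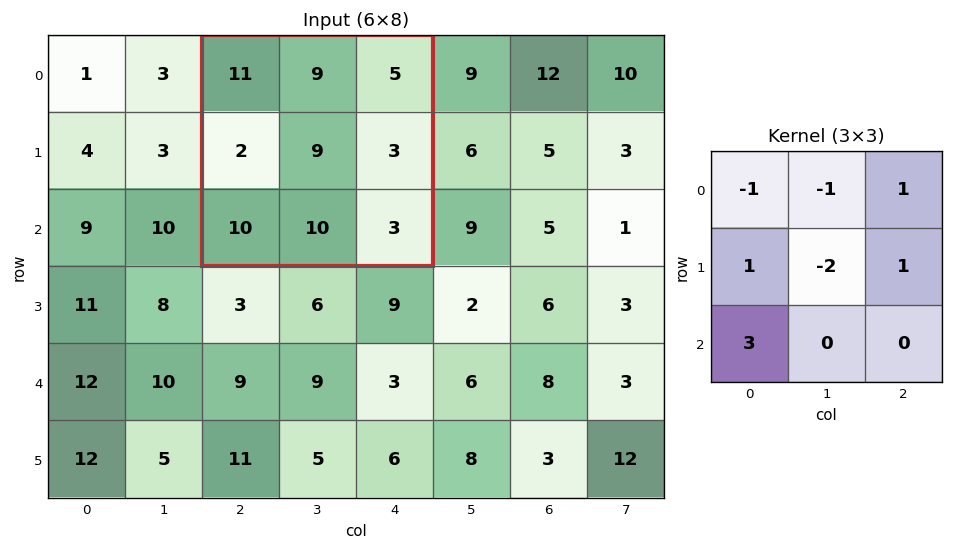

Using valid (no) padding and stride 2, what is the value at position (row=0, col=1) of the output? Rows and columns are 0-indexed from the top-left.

2

The receptive field on the input at this output position is [11 9 5 / 2 9 3 / 10 10 3]. Elementwise product with the kernel and sum: 11·-1 + 9·-1 + 5·1 + 2·1 + 9·-2 + 3·1 + 10·3.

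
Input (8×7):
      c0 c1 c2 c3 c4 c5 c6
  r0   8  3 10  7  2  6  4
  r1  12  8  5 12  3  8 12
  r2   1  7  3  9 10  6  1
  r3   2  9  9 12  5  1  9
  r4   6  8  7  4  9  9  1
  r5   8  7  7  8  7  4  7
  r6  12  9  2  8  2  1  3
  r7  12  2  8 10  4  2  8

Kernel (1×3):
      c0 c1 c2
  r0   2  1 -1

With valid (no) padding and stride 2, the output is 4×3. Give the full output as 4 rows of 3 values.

9 25 6
6 5 25
13 9 26
31 10 2

Output[0,0]: The receptive field on the input at this output position is [8 3 10]. Elementwise product with the kernel and sum: 8·2 + 3·1 + 10·-1.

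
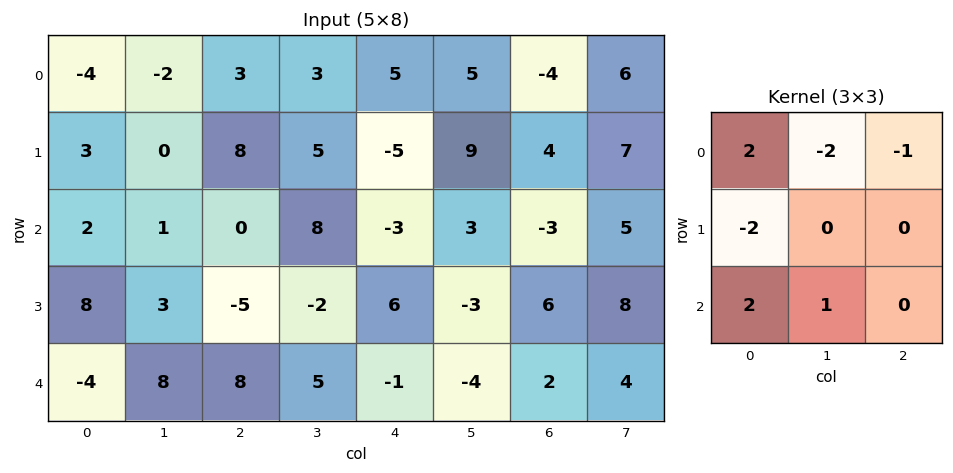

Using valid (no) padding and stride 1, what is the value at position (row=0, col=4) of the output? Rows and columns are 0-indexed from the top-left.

The receptive field on the input at this output position is [5 5 -4 / -5 9 4 / -3 3 -3]. Elementwise product with the kernel and sum: 5·2 + 5·-2 + -4·-1 + -5·-2 + -3·2 + 3·1.

11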